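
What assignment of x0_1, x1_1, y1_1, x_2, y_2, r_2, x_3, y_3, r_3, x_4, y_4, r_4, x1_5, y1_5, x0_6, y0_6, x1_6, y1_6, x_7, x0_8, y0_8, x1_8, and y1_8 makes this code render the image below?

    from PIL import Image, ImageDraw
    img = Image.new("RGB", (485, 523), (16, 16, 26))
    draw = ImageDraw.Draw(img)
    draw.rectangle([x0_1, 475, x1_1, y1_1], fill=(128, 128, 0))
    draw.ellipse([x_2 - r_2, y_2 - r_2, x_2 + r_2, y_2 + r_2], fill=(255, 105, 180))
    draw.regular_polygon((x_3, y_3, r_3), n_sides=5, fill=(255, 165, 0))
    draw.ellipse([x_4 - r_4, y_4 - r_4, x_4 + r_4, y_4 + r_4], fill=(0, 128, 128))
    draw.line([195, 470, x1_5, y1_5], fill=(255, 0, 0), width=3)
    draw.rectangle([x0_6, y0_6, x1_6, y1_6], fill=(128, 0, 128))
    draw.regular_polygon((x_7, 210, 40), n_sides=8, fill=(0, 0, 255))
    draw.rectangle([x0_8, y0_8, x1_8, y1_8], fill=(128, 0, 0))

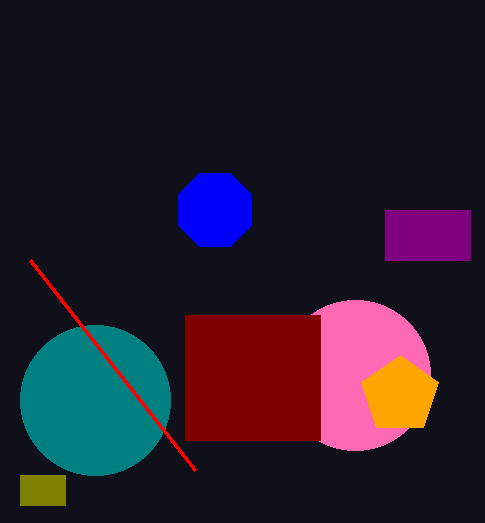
x0_1 = 20
x1_1 = 65
y1_1 = 505
x_2 = 355
y_2 = 375
r_2 = 75
x_3 = 400
y_3 = 395
r_3 = 40
x_4 = 95
y_4 = 400
r_4 = 75
x1_5 = 30
y1_5 = 260
x0_6 = 385
y0_6 = 210
x1_6 = 470
y1_6 = 260
x_7 = 215
x0_8 = 185
y0_8 = 315
x1_8 = 320
y1_8 = 440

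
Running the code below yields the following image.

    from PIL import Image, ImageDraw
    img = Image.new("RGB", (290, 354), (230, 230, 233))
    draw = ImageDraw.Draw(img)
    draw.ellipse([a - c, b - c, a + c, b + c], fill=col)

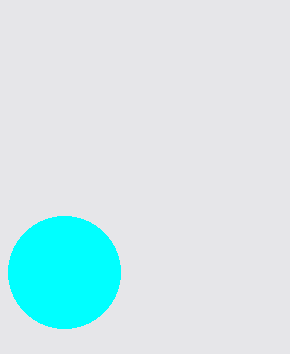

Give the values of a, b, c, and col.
a = 64
b = 272
c = 56
col = 'cyan'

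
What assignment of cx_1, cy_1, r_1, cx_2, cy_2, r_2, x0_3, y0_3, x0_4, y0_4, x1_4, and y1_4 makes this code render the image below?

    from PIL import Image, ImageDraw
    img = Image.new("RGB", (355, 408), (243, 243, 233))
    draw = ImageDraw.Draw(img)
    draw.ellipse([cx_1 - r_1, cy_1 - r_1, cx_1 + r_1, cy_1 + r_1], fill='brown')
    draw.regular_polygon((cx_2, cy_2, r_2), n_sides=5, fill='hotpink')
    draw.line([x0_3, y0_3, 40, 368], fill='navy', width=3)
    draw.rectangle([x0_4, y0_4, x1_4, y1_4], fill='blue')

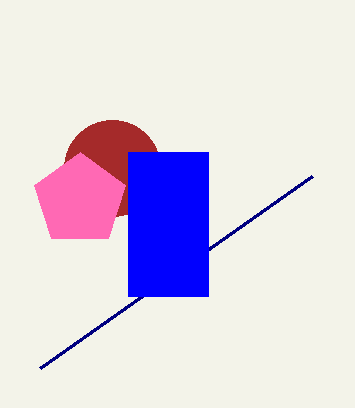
cx_1 = 112, cy_1 = 168, r_1 = 48, cx_2 = 80, cy_2 = 200, r_2 = 48, x0_3 = 312, y0_3 = 176, x0_4 = 128, y0_4 = 152, x1_4 = 208, y1_4 = 296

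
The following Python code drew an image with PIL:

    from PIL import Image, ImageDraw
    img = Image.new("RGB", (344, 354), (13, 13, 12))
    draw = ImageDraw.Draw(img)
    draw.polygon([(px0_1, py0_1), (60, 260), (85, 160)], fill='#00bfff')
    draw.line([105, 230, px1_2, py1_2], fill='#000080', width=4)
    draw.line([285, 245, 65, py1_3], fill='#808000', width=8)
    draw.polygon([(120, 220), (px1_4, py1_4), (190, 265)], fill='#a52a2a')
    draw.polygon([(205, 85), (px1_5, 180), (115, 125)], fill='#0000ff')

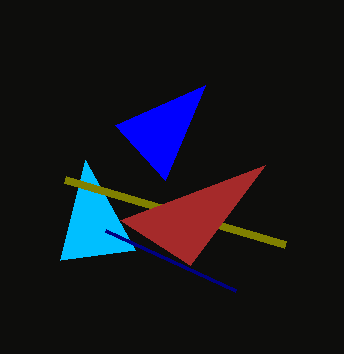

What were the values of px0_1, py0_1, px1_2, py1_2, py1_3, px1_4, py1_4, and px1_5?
px0_1 = 135
py0_1 = 250
px1_2 = 235
py1_2 = 290
py1_3 = 180
px1_4 = 265
py1_4 = 165
px1_5 = 165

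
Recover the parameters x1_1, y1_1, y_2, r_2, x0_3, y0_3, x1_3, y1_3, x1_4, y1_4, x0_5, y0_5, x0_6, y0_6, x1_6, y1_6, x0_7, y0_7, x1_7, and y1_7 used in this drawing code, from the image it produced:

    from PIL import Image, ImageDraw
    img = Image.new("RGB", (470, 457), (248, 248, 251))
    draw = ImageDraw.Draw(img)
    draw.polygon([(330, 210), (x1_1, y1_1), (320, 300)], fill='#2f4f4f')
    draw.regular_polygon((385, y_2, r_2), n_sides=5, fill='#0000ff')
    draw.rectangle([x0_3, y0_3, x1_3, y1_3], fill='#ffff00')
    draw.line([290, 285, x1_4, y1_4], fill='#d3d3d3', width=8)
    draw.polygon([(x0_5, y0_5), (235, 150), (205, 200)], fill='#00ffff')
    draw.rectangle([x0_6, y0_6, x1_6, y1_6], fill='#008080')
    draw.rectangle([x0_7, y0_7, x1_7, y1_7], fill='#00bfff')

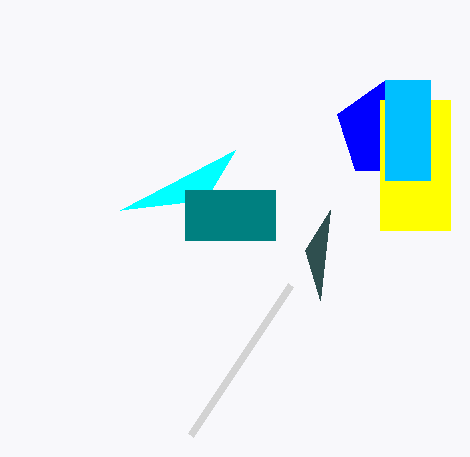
x1_1 = 305
y1_1 = 250
y_2 = 130
r_2 = 50
x0_3 = 380
y0_3 = 100
x1_3 = 450
y1_3 = 230
x1_4 = 190
y1_4 = 435
x0_5 = 120
y0_5 = 210
x0_6 = 185
y0_6 = 190
x1_6 = 275
y1_6 = 240
x0_7 = 385
y0_7 = 80
x1_7 = 430
y1_7 = 180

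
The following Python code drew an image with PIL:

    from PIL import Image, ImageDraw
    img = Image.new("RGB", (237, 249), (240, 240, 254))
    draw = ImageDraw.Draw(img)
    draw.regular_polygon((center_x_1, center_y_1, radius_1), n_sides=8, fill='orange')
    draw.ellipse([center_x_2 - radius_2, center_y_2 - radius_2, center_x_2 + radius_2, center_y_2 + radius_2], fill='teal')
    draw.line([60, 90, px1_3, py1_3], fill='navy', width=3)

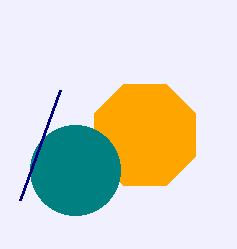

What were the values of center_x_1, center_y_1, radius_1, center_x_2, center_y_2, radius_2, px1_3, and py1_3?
center_x_1 = 145
center_y_1 = 135
radius_1 = 55
center_x_2 = 75
center_y_2 = 170
radius_2 = 45
px1_3 = 20
py1_3 = 200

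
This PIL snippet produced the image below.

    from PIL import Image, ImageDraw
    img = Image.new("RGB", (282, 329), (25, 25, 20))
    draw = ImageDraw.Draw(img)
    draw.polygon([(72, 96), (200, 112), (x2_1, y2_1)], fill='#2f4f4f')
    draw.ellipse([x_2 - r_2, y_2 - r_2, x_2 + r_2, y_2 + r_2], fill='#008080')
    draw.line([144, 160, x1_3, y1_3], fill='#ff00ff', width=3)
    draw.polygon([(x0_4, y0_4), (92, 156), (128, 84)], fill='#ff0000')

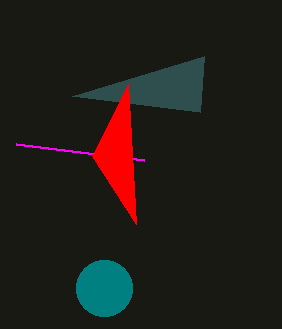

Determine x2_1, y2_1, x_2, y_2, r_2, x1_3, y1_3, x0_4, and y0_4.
x2_1 = 204; y2_1 = 56; x_2 = 104; y_2 = 288; r_2 = 28; x1_3 = 16; y1_3 = 144; x0_4 = 136; y0_4 = 224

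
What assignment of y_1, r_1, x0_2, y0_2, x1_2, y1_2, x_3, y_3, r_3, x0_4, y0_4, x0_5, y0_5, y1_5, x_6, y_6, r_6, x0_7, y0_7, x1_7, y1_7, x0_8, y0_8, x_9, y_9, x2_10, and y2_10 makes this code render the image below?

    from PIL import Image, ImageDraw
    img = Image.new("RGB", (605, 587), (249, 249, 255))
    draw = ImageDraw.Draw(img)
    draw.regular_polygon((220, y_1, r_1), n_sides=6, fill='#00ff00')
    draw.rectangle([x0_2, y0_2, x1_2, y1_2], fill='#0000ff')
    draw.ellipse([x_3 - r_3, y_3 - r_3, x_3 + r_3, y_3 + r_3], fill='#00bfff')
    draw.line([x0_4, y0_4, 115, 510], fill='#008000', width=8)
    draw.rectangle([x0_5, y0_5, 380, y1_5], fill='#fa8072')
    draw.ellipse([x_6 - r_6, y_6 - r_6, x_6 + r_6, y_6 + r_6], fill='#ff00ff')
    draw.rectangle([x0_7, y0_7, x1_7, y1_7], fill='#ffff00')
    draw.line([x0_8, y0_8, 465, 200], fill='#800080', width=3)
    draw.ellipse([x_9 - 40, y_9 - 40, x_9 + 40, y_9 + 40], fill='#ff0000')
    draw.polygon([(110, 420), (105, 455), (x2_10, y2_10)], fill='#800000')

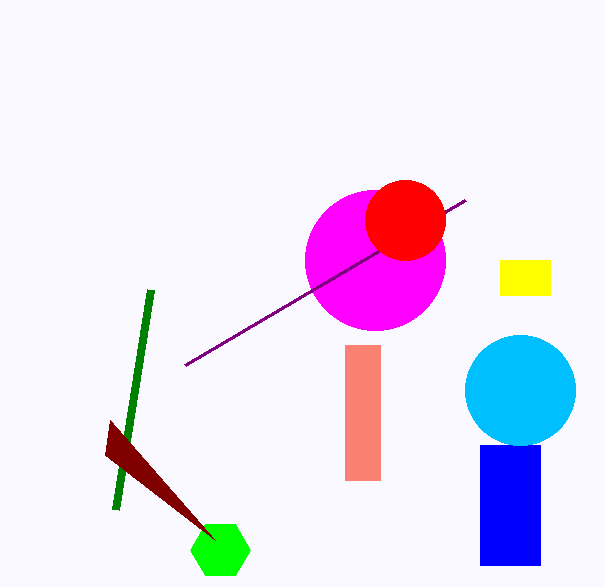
y_1 = 550, r_1 = 30, x0_2 = 480, y0_2 = 445, x1_2 = 540, y1_2 = 565, x_3 = 520, y_3 = 390, r_3 = 55, x0_4 = 150, y0_4 = 290, x0_5 = 345, y0_5 = 345, y1_5 = 480, x_6 = 375, y_6 = 260, r_6 = 70, x0_7 = 500, y0_7 = 260, x1_7 = 550, y1_7 = 295, x0_8 = 185, y0_8 = 365, x_9 = 405, y_9 = 220, x2_10 = 215, y2_10 = 540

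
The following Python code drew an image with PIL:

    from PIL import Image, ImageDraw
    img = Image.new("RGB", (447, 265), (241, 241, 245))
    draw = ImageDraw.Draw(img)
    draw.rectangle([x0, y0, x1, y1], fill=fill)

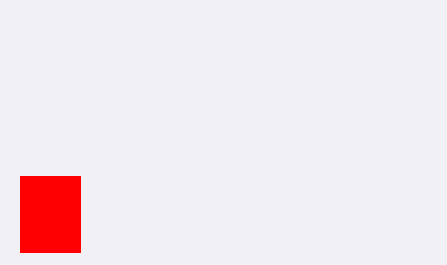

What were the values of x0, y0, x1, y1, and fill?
x0 = 20; y0 = 176; x1 = 80; y1 = 252; fill = 'red'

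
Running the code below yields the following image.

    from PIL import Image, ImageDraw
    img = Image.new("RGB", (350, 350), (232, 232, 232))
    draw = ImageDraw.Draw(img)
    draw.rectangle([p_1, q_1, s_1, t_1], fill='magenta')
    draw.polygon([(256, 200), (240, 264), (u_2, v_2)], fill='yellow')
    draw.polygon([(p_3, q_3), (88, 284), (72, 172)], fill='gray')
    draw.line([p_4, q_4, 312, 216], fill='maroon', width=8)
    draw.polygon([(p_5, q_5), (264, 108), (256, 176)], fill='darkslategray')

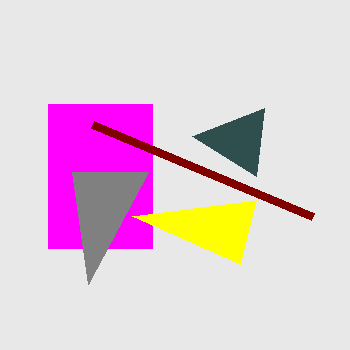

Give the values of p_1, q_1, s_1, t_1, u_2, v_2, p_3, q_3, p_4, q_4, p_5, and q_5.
p_1 = 48, q_1 = 104, s_1 = 152, t_1 = 248, u_2 = 132, v_2 = 216, p_3 = 148, q_3 = 172, p_4 = 92, q_4 = 124, p_5 = 192, q_5 = 136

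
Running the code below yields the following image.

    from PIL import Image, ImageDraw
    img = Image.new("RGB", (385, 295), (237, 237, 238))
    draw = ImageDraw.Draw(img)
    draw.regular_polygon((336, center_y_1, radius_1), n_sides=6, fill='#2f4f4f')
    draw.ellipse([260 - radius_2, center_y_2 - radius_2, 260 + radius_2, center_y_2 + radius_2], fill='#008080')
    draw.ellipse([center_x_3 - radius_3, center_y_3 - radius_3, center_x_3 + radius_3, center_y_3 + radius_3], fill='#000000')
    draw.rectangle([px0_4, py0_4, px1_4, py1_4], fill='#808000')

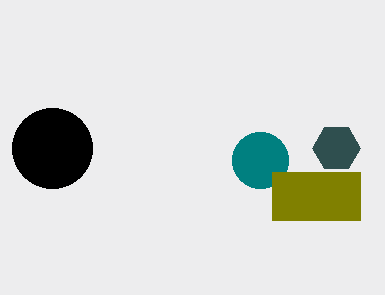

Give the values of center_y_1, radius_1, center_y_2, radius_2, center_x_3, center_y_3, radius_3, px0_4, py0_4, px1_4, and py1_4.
center_y_1 = 148, radius_1 = 24, center_y_2 = 160, radius_2 = 28, center_x_3 = 52, center_y_3 = 148, radius_3 = 40, px0_4 = 272, py0_4 = 172, px1_4 = 360, py1_4 = 220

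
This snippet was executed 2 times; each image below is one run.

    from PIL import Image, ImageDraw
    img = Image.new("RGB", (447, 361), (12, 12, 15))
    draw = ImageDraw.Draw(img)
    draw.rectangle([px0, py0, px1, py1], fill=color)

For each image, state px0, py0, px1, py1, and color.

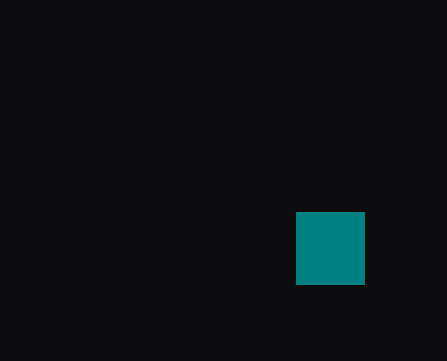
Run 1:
px0 = 296; py0 = 212; px1 = 364; py1 = 284; color = 'teal'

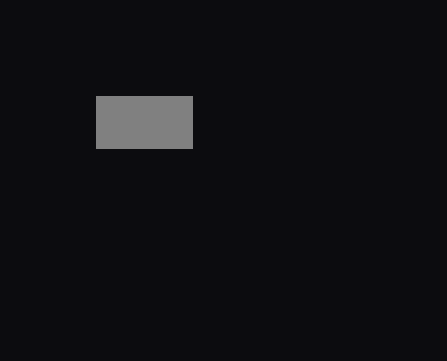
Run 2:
px0 = 96, py0 = 96, px1 = 192, py1 = 148, color = 'gray'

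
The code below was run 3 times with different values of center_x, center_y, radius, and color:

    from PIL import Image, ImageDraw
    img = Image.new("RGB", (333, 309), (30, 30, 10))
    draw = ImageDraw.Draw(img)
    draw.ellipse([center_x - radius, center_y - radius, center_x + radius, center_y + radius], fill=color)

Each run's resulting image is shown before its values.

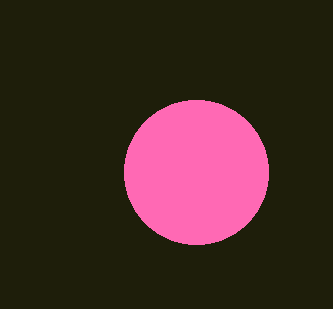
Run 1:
center_x = 196
center_y = 172
radius = 72
color = 'hotpink'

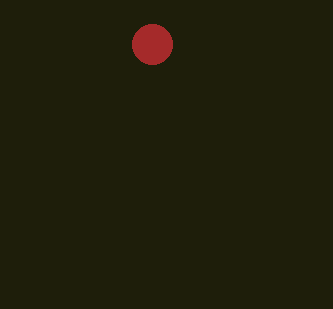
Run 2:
center_x = 152
center_y = 44
radius = 20
color = 'brown'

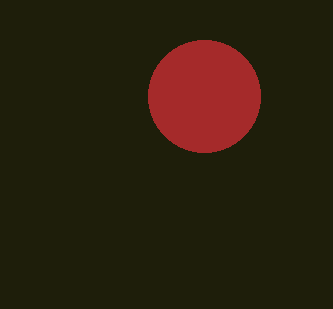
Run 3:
center_x = 204, center_y = 96, radius = 56, color = 'brown'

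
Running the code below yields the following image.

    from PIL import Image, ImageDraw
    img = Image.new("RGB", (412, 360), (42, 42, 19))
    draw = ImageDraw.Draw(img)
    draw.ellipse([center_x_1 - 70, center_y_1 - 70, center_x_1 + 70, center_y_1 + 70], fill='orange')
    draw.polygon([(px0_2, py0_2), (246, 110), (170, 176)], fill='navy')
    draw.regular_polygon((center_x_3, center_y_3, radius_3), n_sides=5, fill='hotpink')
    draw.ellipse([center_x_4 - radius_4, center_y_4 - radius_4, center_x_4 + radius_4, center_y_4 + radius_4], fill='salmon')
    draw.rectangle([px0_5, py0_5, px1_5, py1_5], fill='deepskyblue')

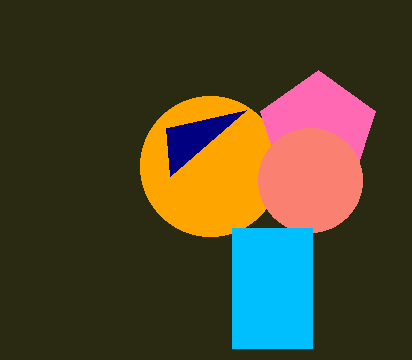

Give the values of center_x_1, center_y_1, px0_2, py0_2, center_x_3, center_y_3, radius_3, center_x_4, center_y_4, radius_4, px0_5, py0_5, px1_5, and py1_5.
center_x_1 = 210
center_y_1 = 166
px0_2 = 166
py0_2 = 128
center_x_3 = 318
center_y_3 = 130
radius_3 = 60
center_x_4 = 310
center_y_4 = 180
radius_4 = 52
px0_5 = 232
py0_5 = 228
px1_5 = 312
py1_5 = 348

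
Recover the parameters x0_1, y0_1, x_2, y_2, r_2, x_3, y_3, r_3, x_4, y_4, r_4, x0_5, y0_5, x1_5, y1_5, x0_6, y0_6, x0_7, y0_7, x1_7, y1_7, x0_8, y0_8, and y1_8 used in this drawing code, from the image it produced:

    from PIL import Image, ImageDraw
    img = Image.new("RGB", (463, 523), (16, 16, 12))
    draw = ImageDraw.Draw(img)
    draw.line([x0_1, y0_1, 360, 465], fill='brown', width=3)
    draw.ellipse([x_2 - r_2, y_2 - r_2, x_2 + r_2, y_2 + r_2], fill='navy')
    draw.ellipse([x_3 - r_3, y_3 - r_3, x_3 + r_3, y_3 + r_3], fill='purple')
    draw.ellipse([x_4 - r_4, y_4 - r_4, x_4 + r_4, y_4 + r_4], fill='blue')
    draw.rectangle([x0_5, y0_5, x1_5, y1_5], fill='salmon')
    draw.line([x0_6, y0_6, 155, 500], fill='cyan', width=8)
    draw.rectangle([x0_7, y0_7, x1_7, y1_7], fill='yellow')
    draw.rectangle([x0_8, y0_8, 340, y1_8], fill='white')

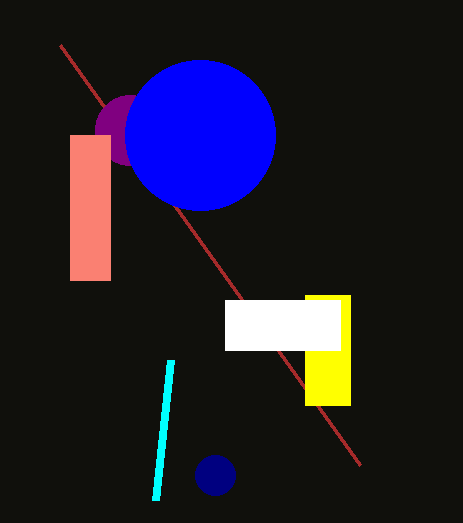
x0_1 = 60
y0_1 = 45
x_2 = 215
y_2 = 475
r_2 = 20
x_3 = 130
y_3 = 130
r_3 = 35
x_4 = 200
y_4 = 135
r_4 = 75
x0_5 = 70
y0_5 = 135
x1_5 = 110
y1_5 = 280
x0_6 = 170
y0_6 = 360
x0_7 = 305
y0_7 = 295
x1_7 = 350
y1_7 = 405
x0_8 = 225
y0_8 = 300
y1_8 = 350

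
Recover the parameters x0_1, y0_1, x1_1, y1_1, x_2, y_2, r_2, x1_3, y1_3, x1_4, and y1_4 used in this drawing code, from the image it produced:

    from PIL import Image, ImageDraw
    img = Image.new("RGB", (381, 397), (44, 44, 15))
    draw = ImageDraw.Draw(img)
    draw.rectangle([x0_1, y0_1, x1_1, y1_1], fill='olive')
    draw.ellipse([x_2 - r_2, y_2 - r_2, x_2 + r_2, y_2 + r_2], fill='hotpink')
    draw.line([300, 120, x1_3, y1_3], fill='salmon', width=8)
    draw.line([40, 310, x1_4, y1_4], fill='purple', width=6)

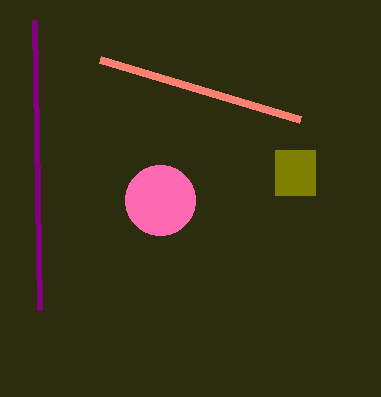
x0_1 = 275, y0_1 = 150, x1_1 = 315, y1_1 = 195, x_2 = 160, y_2 = 200, r_2 = 35, x1_3 = 100, y1_3 = 60, x1_4 = 35, y1_4 = 20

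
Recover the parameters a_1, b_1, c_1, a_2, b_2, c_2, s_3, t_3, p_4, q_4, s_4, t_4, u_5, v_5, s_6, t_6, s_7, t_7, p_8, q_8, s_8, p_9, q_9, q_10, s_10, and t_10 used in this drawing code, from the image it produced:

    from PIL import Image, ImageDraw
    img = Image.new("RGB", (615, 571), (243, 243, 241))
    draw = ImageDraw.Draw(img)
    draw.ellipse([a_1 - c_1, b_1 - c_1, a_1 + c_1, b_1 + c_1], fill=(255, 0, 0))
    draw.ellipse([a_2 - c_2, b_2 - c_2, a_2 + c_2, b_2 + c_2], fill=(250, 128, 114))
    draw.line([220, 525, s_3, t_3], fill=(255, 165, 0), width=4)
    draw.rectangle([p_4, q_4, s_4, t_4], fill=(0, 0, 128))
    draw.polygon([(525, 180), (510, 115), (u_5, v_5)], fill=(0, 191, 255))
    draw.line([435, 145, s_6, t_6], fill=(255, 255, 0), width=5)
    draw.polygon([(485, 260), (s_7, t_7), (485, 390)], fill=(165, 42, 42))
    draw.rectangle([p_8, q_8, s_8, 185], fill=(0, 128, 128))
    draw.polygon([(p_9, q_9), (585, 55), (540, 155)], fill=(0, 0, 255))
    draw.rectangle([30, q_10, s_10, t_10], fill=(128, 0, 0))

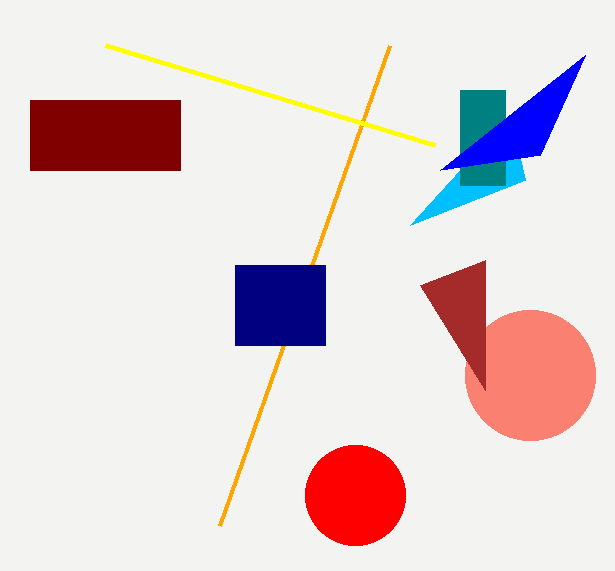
a_1 = 355; b_1 = 495; c_1 = 50; a_2 = 530; b_2 = 375; c_2 = 65; s_3 = 390; t_3 = 45; p_4 = 235; q_4 = 265; s_4 = 325; t_4 = 345; u_5 = 410; v_5 = 225; s_6 = 105; t_6 = 45; s_7 = 420; t_7 = 285; p_8 = 460; q_8 = 90; s_8 = 505; p_9 = 440; q_9 = 170; q_10 = 100; s_10 = 180; t_10 = 170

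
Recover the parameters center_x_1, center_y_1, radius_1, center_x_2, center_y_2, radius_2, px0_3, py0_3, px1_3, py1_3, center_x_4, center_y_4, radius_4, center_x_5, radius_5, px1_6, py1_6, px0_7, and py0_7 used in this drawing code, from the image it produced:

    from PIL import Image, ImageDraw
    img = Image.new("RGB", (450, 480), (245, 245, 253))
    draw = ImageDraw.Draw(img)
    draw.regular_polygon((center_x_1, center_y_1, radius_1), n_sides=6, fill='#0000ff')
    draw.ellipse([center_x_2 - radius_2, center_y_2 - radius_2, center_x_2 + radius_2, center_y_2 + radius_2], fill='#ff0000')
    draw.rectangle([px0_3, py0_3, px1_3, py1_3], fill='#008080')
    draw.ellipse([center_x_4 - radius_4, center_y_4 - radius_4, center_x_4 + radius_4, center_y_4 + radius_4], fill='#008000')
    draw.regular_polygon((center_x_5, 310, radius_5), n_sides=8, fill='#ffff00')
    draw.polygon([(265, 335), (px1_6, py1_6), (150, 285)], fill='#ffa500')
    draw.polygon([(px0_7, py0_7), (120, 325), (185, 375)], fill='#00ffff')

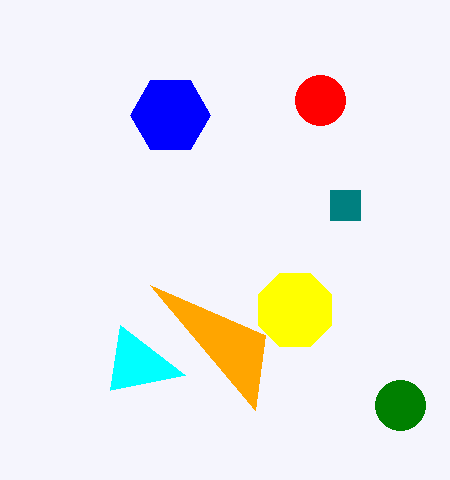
center_x_1 = 170; center_y_1 = 115; radius_1 = 40; center_x_2 = 320; center_y_2 = 100; radius_2 = 25; px0_3 = 330; py0_3 = 190; px1_3 = 360; py1_3 = 220; center_x_4 = 400; center_y_4 = 405; radius_4 = 25; center_x_5 = 295; radius_5 = 40; px1_6 = 255; py1_6 = 410; px0_7 = 110; py0_7 = 390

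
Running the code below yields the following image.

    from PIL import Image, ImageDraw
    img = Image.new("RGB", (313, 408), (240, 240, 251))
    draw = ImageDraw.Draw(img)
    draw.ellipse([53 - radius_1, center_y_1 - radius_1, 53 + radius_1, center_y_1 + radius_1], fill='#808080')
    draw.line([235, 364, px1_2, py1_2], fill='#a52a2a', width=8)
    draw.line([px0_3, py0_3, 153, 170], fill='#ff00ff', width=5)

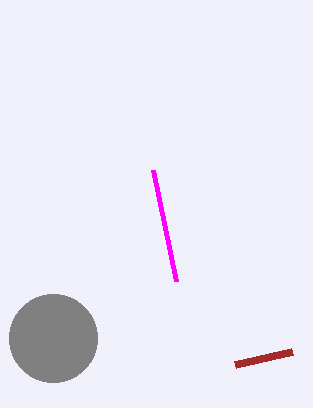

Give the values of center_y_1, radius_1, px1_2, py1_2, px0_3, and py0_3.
center_y_1 = 338; radius_1 = 44; px1_2 = 292; py1_2 = 351; px0_3 = 176; py0_3 = 281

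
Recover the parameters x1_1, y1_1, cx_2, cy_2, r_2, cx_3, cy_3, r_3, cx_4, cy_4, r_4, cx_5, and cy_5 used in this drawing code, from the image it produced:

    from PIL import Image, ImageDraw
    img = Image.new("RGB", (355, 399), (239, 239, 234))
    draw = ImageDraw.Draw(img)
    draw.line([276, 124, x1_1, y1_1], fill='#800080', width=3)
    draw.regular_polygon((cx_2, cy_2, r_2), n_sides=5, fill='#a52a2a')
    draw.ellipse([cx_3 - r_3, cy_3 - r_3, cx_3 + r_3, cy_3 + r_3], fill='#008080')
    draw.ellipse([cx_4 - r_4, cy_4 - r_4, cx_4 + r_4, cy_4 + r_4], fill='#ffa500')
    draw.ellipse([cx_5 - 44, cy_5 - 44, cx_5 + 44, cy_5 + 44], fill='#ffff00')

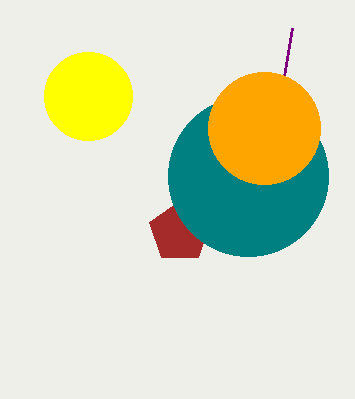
x1_1 = 292, y1_1 = 28, cx_2 = 180, cy_2 = 232, r_2 = 32, cx_3 = 248, cy_3 = 176, r_3 = 80, cx_4 = 264, cy_4 = 128, r_4 = 56, cx_5 = 88, cy_5 = 96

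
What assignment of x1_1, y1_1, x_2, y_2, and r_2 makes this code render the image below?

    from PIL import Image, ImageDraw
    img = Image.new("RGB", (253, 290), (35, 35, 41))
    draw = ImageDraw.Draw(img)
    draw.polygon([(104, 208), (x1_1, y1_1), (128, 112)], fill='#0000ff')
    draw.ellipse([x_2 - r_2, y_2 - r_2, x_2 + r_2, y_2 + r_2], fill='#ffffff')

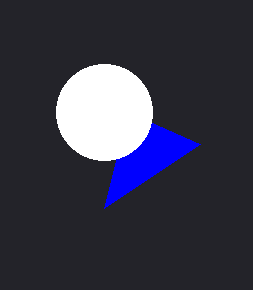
x1_1 = 200; y1_1 = 144; x_2 = 104; y_2 = 112; r_2 = 48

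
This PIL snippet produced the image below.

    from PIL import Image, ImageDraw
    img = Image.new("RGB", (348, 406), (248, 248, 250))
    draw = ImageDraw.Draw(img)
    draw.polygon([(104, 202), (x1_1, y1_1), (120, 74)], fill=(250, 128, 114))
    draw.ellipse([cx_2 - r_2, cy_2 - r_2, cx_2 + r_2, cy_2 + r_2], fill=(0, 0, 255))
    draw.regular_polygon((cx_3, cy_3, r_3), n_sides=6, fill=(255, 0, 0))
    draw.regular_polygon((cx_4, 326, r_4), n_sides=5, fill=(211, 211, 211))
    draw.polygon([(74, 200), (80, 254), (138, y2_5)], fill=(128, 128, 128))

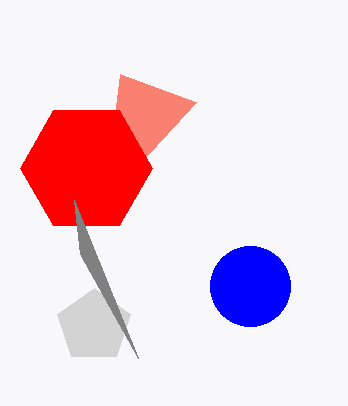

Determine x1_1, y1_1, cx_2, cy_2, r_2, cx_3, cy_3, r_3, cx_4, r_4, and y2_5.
x1_1 = 196; y1_1 = 102; cx_2 = 250; cy_2 = 286; r_2 = 40; cx_3 = 86; cy_3 = 168; r_3 = 66; cx_4 = 94; r_4 = 38; y2_5 = 358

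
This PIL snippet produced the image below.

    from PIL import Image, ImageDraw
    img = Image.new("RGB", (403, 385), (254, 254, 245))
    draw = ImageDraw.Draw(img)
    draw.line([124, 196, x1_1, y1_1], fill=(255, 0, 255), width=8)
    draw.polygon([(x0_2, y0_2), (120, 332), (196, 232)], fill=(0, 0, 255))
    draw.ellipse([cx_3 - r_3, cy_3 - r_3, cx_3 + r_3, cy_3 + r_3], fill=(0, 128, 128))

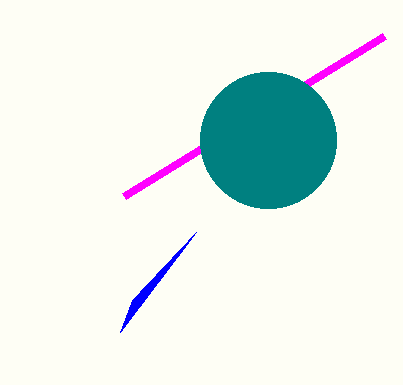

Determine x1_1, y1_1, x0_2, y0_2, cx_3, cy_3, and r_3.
x1_1 = 384
y1_1 = 36
x0_2 = 132
y0_2 = 300
cx_3 = 268
cy_3 = 140
r_3 = 68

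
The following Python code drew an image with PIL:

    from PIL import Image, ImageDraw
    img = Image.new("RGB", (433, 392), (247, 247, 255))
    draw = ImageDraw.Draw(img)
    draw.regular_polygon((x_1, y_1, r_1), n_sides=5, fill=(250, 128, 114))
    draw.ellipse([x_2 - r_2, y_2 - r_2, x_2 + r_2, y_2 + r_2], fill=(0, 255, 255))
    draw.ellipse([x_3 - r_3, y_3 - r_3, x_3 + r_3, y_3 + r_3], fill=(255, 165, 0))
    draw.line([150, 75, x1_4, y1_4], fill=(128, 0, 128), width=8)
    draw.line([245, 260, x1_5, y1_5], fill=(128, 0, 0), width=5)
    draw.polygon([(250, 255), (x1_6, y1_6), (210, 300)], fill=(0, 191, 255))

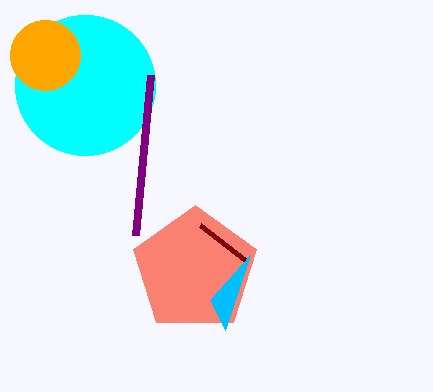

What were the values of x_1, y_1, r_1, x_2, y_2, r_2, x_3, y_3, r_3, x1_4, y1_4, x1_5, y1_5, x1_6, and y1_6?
x_1 = 195, y_1 = 270, r_1 = 65, x_2 = 85, y_2 = 85, r_2 = 70, x_3 = 45, y_3 = 55, r_3 = 35, x1_4 = 135, y1_4 = 235, x1_5 = 200, y1_5 = 225, x1_6 = 225, y1_6 = 330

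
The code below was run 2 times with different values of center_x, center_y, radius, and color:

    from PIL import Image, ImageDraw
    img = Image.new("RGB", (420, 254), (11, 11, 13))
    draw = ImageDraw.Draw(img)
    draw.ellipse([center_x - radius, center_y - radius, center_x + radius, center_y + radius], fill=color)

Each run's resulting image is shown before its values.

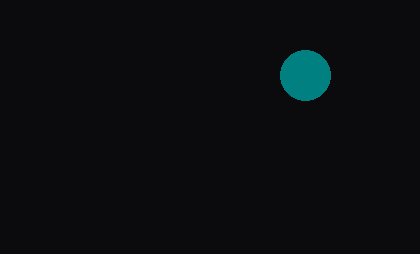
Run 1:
center_x = 305; center_y = 75; radius = 25; color = 'teal'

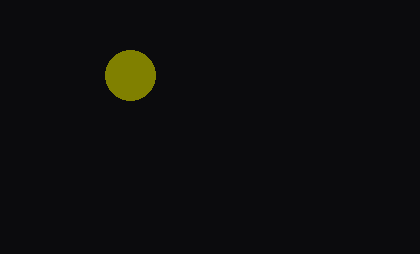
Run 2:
center_x = 130
center_y = 75
radius = 25
color = 'olive'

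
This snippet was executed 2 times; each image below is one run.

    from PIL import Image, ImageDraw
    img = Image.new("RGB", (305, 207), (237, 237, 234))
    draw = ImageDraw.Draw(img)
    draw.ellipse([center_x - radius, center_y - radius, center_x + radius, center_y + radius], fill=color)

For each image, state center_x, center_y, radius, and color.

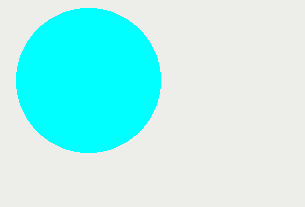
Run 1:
center_x = 88; center_y = 80; radius = 72; color = 'cyan'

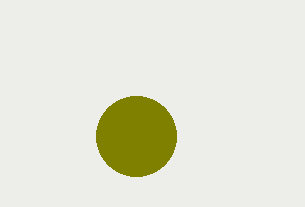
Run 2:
center_x = 136, center_y = 136, radius = 40, color = 'olive'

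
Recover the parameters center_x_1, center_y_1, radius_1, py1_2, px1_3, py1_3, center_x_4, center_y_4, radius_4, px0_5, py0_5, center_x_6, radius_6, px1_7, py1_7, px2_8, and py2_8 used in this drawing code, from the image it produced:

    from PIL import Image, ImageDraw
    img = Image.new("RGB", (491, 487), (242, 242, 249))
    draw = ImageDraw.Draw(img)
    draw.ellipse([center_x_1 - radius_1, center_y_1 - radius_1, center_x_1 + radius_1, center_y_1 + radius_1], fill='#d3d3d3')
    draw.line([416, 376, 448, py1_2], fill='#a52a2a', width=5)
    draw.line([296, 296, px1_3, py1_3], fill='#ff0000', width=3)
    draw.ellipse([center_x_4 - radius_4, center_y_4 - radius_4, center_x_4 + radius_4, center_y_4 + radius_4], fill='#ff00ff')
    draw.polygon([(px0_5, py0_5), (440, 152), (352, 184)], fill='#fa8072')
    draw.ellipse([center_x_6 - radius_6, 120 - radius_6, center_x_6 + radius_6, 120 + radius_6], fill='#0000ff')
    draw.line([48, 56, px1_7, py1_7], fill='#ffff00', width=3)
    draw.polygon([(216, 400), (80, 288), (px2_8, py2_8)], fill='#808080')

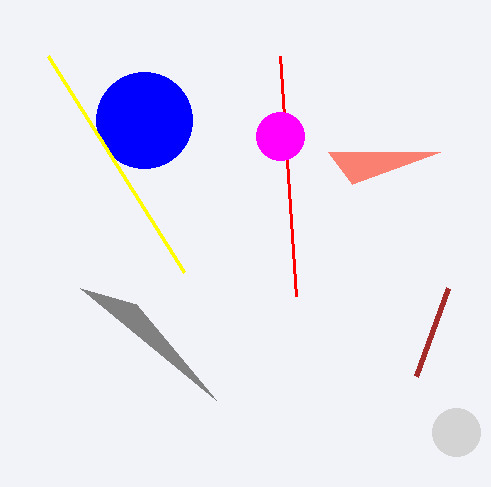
center_x_1 = 456; center_y_1 = 432; radius_1 = 24; py1_2 = 288; px1_3 = 280; py1_3 = 56; center_x_4 = 280; center_y_4 = 136; radius_4 = 24; px0_5 = 328; py0_5 = 152; center_x_6 = 144; radius_6 = 48; px1_7 = 184; py1_7 = 272; px2_8 = 136; py2_8 = 304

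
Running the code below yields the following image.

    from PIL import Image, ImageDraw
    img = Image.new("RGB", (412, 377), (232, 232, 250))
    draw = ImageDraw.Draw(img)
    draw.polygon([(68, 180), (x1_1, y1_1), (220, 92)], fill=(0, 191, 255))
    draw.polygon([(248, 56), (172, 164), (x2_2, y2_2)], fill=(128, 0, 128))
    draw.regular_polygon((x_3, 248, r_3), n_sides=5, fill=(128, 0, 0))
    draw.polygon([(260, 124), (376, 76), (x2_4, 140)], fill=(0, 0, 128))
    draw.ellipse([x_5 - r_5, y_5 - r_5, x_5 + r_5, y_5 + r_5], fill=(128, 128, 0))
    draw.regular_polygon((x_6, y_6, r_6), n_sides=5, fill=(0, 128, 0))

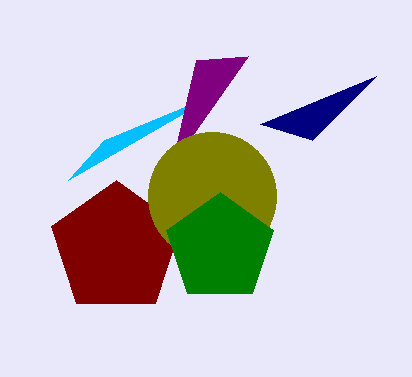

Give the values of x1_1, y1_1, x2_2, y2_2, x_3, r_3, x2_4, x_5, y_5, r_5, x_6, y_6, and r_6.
x1_1 = 104, y1_1 = 140, x2_2 = 196, y2_2 = 60, x_3 = 116, r_3 = 68, x2_4 = 312, x_5 = 212, y_5 = 196, r_5 = 64, x_6 = 220, y_6 = 248, r_6 = 56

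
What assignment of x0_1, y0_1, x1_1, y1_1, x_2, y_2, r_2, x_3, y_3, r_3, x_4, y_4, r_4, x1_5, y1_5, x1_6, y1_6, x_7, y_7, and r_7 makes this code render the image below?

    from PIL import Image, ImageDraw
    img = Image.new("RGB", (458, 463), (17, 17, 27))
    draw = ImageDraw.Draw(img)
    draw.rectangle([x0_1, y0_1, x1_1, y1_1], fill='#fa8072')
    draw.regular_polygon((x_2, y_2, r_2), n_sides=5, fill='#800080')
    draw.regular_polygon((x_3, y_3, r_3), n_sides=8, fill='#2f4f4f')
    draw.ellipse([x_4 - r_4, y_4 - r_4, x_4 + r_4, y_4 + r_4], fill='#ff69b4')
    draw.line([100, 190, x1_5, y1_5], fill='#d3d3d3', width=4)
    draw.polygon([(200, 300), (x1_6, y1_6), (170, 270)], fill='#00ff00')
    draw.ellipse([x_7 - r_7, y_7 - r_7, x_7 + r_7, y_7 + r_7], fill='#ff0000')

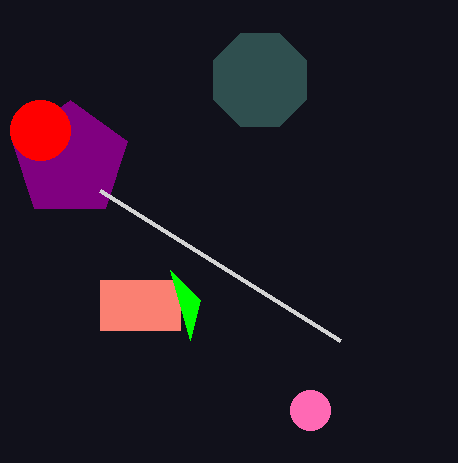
x0_1 = 100
y0_1 = 280
x1_1 = 180
y1_1 = 330
x_2 = 70
y_2 = 160
r_2 = 60
x_3 = 260
y_3 = 80
r_3 = 50
x_4 = 310
y_4 = 410
r_4 = 20
x1_5 = 340
y1_5 = 340
x1_6 = 190
y1_6 = 340
x_7 = 40
y_7 = 130
r_7 = 30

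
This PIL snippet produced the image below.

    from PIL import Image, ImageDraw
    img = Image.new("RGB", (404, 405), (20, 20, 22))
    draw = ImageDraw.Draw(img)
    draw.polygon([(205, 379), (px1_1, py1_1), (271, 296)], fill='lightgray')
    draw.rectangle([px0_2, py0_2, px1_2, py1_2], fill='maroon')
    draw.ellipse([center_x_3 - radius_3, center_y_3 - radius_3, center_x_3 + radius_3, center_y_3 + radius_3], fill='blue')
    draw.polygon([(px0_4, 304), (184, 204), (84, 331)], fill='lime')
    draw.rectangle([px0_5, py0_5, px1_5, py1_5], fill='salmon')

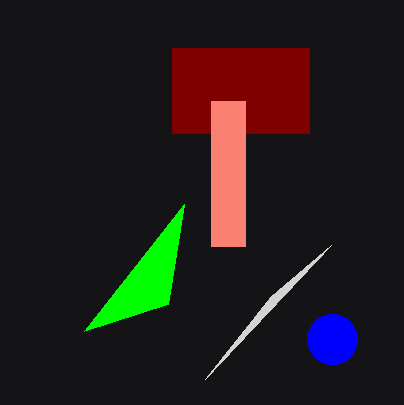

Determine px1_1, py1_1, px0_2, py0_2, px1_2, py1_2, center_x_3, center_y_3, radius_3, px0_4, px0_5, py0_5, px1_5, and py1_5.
px1_1 = 331
py1_1 = 245
px0_2 = 172
py0_2 = 48
px1_2 = 309
py1_2 = 133
center_x_3 = 332
center_y_3 = 339
radius_3 = 25
px0_4 = 168
px0_5 = 211
py0_5 = 101
px1_5 = 245
py1_5 = 246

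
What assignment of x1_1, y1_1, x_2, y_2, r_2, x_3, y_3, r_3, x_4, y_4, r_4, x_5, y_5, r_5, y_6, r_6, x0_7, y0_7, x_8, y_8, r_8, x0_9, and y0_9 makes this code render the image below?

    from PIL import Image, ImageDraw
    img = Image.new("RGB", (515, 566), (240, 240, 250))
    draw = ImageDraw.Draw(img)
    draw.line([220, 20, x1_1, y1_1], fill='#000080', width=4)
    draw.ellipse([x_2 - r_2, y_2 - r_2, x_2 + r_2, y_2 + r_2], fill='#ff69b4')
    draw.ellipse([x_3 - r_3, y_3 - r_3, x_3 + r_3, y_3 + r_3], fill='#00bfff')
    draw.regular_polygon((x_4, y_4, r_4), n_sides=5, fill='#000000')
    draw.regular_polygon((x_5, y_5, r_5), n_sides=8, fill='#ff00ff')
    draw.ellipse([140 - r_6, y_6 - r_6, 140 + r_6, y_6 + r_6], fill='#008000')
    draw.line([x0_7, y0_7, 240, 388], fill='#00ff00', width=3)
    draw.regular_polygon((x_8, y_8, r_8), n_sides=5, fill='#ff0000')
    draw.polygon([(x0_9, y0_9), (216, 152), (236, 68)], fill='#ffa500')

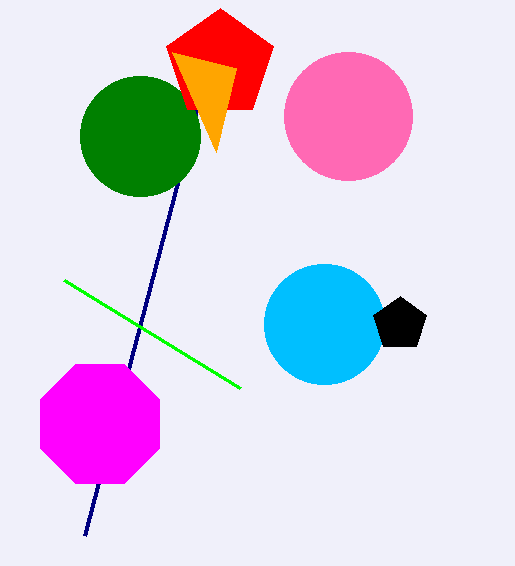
x1_1 = 84, y1_1 = 536, x_2 = 348, y_2 = 116, r_2 = 64, x_3 = 324, y_3 = 324, r_3 = 60, x_4 = 400, y_4 = 324, r_4 = 28, x_5 = 100, y_5 = 424, r_5 = 64, y_6 = 136, r_6 = 60, x0_7 = 64, y0_7 = 280, x_8 = 220, y_8 = 64, r_8 = 56, x0_9 = 172, y0_9 = 52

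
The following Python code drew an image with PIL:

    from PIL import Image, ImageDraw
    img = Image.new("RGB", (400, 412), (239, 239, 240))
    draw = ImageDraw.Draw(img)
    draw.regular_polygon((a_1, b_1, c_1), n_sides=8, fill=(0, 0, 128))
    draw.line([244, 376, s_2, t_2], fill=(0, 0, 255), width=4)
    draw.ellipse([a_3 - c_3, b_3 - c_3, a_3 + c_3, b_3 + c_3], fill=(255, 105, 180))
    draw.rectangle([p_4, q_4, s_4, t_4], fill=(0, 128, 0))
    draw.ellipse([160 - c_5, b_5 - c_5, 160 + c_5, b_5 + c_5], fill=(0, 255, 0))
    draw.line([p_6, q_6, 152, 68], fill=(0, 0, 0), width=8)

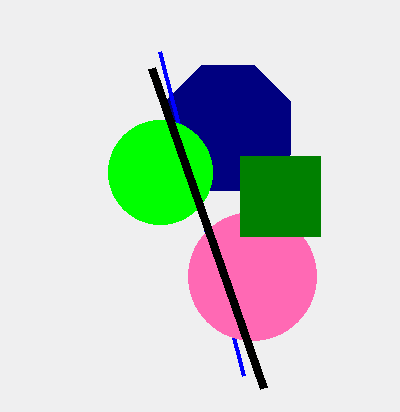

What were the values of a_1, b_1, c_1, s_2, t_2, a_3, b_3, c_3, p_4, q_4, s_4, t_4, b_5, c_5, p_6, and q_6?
a_1 = 228
b_1 = 128
c_1 = 68
s_2 = 160
t_2 = 52
a_3 = 252
b_3 = 276
c_3 = 64
p_4 = 240
q_4 = 156
s_4 = 320
t_4 = 236
b_5 = 172
c_5 = 52
p_6 = 264
q_6 = 388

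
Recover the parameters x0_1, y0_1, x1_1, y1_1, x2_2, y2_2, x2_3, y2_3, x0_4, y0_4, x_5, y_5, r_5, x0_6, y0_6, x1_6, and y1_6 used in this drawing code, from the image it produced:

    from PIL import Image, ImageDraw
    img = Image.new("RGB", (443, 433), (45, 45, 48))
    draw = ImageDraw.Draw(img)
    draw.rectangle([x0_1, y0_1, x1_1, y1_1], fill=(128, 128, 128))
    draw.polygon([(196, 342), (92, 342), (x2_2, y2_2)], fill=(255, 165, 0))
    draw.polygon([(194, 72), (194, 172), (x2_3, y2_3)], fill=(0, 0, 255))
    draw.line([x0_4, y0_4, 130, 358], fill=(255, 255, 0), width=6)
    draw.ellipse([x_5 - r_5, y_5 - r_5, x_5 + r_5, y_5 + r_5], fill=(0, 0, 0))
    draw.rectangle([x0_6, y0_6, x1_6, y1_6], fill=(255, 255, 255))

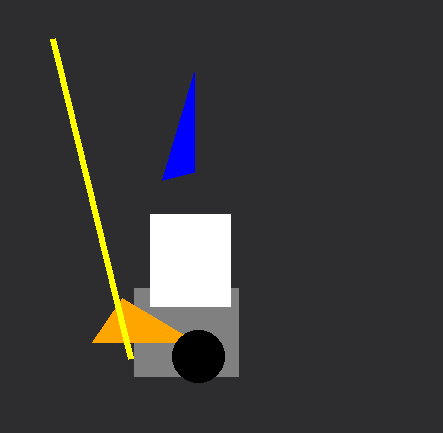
x0_1 = 134, y0_1 = 288, x1_1 = 238, y1_1 = 376, x2_2 = 122, y2_2 = 298, x2_3 = 162, y2_3 = 180, x0_4 = 52, y0_4 = 38, x_5 = 198, y_5 = 356, r_5 = 26, x0_6 = 150, y0_6 = 214, x1_6 = 230, y1_6 = 306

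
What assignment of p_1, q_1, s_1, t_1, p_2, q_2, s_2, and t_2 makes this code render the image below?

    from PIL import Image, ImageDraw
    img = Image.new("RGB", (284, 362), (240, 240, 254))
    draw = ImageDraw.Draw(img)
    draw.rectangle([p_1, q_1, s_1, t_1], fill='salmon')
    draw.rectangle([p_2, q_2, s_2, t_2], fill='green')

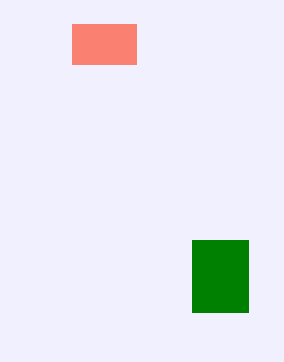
p_1 = 72; q_1 = 24; s_1 = 136; t_1 = 64; p_2 = 192; q_2 = 240; s_2 = 248; t_2 = 312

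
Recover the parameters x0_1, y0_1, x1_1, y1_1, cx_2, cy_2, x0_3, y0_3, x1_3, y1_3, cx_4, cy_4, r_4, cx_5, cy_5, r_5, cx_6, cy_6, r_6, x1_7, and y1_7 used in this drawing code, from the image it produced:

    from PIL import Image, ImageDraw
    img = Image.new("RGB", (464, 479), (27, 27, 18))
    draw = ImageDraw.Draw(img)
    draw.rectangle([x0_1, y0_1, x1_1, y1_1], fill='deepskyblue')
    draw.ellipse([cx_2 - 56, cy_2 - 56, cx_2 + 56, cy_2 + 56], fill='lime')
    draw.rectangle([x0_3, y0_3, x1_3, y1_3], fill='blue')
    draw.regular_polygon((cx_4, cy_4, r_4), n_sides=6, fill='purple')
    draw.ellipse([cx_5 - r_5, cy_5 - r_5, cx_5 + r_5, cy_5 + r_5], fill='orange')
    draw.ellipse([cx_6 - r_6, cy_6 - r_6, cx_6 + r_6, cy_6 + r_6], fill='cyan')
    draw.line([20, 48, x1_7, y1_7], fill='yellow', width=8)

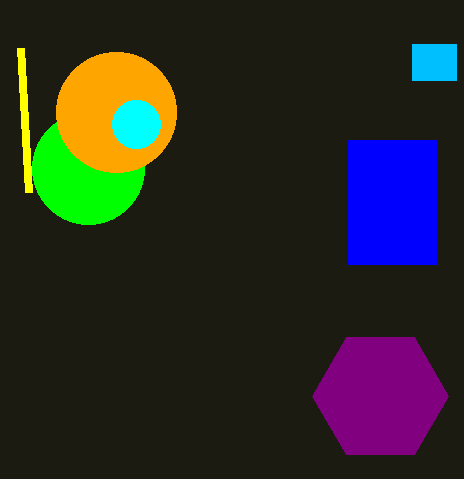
x0_1 = 412; y0_1 = 44; x1_1 = 456; y1_1 = 80; cx_2 = 88; cy_2 = 168; x0_3 = 348; y0_3 = 140; x1_3 = 436; y1_3 = 264; cx_4 = 380; cy_4 = 396; r_4 = 68; cx_5 = 116; cy_5 = 112; r_5 = 60; cx_6 = 136; cy_6 = 124; r_6 = 24; x1_7 = 28; y1_7 = 192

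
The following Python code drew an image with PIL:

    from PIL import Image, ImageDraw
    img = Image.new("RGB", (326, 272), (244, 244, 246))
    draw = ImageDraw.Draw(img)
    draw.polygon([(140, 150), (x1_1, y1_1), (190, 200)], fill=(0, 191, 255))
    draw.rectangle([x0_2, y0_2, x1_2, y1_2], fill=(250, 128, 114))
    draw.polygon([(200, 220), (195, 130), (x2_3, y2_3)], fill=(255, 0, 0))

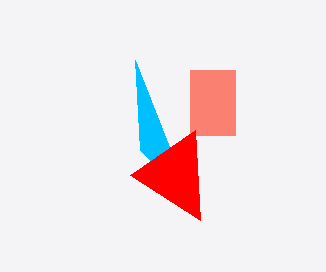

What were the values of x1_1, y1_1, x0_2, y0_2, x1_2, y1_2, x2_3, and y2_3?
x1_1 = 135
y1_1 = 60
x0_2 = 190
y0_2 = 70
x1_2 = 235
y1_2 = 135
x2_3 = 130
y2_3 = 175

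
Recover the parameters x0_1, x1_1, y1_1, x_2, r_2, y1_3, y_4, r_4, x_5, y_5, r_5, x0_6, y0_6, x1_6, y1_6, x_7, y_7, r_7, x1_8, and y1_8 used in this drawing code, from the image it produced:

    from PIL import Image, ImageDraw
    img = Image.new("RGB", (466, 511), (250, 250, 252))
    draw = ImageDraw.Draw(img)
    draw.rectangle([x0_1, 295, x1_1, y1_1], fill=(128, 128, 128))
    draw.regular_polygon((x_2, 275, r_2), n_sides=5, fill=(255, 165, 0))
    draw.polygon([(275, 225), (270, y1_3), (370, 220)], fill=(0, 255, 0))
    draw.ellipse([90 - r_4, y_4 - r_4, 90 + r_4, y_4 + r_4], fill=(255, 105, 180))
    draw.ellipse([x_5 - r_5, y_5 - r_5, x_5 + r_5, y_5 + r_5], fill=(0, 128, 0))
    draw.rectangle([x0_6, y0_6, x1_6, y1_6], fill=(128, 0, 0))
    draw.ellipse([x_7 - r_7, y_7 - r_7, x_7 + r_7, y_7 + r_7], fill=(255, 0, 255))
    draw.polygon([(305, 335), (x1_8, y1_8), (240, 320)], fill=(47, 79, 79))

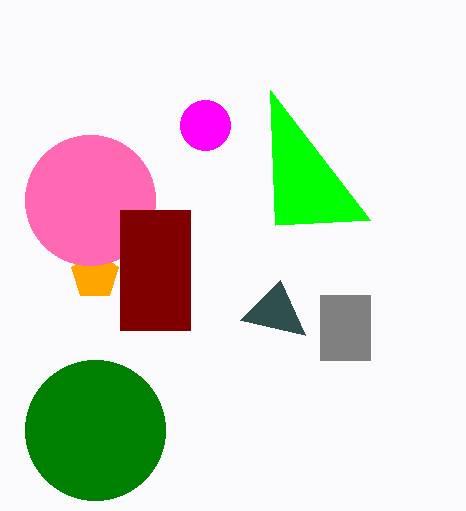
x0_1 = 320
x1_1 = 370
y1_1 = 360
x_2 = 95
r_2 = 25
y1_3 = 90
y_4 = 200
r_4 = 65
x_5 = 95
y_5 = 430
r_5 = 70
x0_6 = 120
y0_6 = 210
x1_6 = 190
y1_6 = 330
x_7 = 205
y_7 = 125
r_7 = 25
x1_8 = 280
y1_8 = 280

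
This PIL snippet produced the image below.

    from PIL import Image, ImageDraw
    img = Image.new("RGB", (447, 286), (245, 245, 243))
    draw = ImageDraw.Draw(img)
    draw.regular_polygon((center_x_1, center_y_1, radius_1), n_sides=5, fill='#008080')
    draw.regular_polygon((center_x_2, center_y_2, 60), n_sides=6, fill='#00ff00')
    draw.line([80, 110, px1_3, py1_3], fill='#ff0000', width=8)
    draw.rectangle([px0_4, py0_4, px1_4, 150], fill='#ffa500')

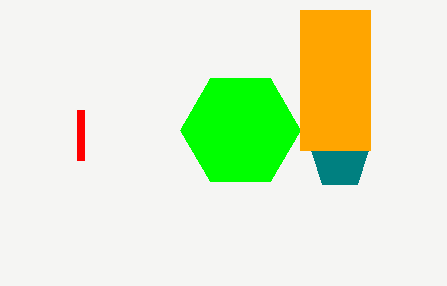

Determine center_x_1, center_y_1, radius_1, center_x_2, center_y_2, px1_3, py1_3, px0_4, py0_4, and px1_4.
center_x_1 = 340; center_y_1 = 160; radius_1 = 30; center_x_2 = 240; center_y_2 = 130; px1_3 = 80; py1_3 = 160; px0_4 = 300; py0_4 = 10; px1_4 = 370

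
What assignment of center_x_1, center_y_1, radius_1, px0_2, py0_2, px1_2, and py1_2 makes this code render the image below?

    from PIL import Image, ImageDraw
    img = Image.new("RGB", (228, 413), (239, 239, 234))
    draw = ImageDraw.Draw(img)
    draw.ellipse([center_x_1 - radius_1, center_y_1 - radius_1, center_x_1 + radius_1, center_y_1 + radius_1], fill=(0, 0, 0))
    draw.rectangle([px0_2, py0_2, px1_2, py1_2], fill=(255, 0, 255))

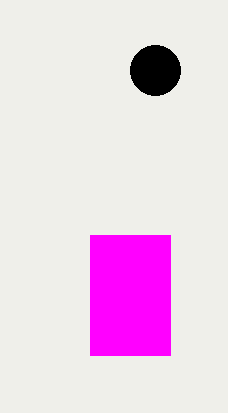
center_x_1 = 155, center_y_1 = 70, radius_1 = 25, px0_2 = 90, py0_2 = 235, px1_2 = 170, py1_2 = 355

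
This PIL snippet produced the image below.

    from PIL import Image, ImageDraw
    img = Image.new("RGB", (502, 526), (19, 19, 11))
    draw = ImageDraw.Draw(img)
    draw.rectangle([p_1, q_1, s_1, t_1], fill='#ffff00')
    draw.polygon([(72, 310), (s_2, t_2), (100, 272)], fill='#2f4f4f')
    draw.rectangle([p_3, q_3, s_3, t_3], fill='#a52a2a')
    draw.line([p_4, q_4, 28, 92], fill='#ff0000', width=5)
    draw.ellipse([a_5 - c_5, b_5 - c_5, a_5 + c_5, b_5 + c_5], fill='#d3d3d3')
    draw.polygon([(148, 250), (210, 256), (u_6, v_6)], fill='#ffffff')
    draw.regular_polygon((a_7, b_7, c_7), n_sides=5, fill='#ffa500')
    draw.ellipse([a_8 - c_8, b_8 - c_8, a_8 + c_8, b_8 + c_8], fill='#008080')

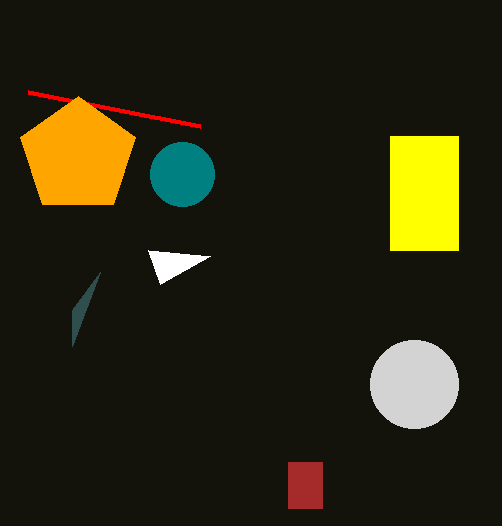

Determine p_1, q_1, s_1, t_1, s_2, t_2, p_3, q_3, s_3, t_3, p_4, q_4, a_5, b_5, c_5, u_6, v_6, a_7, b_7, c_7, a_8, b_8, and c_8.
p_1 = 390, q_1 = 136, s_1 = 458, t_1 = 250, s_2 = 72, t_2 = 346, p_3 = 288, q_3 = 462, s_3 = 322, t_3 = 508, p_4 = 200, q_4 = 126, a_5 = 414, b_5 = 384, c_5 = 44, u_6 = 160, v_6 = 284, a_7 = 78, b_7 = 156, c_7 = 60, a_8 = 182, b_8 = 174, c_8 = 32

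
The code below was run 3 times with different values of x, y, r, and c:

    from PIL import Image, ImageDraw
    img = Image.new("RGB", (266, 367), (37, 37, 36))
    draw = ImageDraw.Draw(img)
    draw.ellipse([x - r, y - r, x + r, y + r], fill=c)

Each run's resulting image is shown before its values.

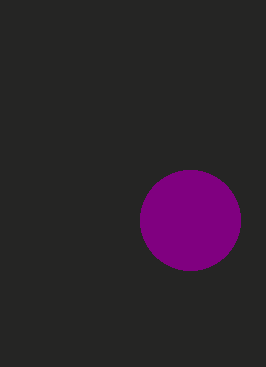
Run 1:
x = 190; y = 220; r = 50; c = 'purple'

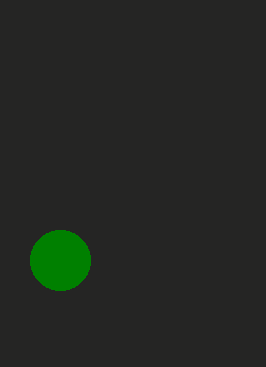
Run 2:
x = 60; y = 260; r = 30; c = 'green'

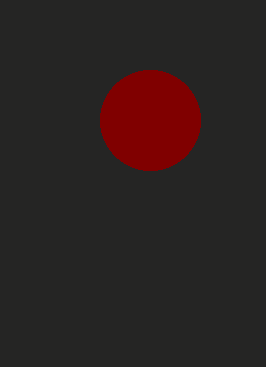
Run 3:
x = 150; y = 120; r = 50; c = 'maroon'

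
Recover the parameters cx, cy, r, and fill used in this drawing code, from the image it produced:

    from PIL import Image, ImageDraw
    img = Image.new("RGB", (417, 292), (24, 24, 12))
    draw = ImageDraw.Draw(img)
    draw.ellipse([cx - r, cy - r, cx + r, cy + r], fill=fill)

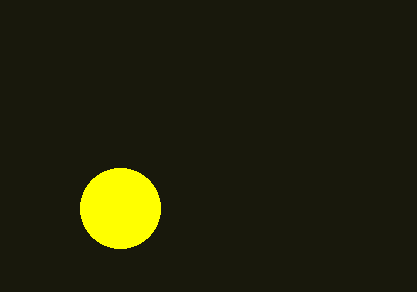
cx = 120
cy = 208
r = 40
fill = 'yellow'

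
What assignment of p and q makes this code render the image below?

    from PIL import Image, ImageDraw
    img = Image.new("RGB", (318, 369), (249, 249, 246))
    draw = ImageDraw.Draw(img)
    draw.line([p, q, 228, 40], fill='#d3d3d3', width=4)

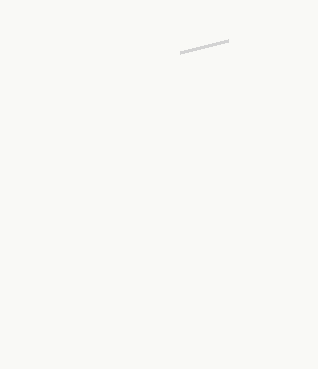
p = 180
q = 52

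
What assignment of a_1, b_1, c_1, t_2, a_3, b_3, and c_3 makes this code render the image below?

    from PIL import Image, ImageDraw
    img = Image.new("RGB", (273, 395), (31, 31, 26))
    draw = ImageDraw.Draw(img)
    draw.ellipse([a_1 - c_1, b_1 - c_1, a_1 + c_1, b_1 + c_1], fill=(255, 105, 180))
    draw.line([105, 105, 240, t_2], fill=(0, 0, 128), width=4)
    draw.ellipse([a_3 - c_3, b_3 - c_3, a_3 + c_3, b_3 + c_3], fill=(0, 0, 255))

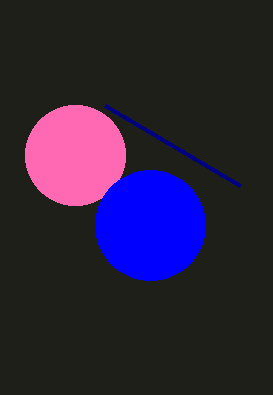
a_1 = 75, b_1 = 155, c_1 = 50, t_2 = 185, a_3 = 150, b_3 = 225, c_3 = 55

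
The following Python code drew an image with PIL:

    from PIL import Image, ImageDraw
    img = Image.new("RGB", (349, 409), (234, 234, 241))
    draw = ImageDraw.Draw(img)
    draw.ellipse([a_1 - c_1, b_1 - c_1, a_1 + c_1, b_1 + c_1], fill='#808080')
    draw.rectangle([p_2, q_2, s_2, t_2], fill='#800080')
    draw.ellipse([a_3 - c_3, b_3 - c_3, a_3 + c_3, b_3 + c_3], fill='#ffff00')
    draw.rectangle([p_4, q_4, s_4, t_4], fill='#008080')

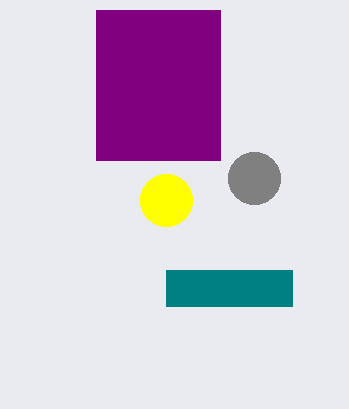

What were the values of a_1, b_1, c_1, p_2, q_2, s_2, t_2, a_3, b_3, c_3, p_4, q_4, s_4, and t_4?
a_1 = 254
b_1 = 178
c_1 = 26
p_2 = 96
q_2 = 10
s_2 = 220
t_2 = 160
a_3 = 166
b_3 = 200
c_3 = 26
p_4 = 166
q_4 = 270
s_4 = 292
t_4 = 306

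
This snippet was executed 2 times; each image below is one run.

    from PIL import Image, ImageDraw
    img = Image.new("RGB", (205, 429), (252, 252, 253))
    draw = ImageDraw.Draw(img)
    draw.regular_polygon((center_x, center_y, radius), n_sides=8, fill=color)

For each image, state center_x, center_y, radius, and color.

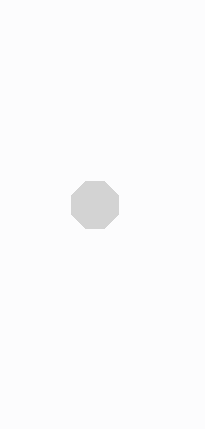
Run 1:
center_x = 95, center_y = 205, radius = 25, color = 'lightgray'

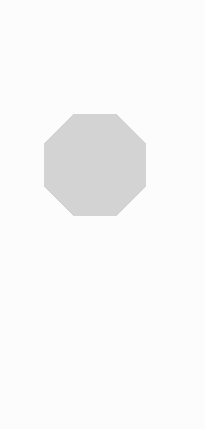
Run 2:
center_x = 95
center_y = 165
radius = 55
color = 'lightgray'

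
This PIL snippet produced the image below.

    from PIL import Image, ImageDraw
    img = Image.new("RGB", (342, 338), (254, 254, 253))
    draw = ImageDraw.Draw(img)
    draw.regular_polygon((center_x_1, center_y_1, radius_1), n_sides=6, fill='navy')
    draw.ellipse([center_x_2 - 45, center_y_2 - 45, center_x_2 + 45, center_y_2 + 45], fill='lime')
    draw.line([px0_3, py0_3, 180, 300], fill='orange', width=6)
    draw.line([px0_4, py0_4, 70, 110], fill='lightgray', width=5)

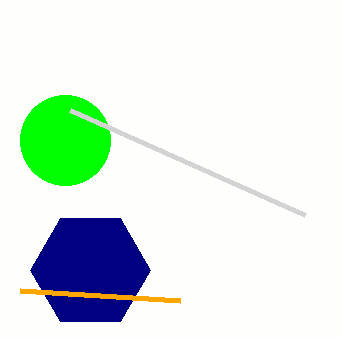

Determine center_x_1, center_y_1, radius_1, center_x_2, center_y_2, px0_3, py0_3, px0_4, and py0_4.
center_x_1 = 90
center_y_1 = 270
radius_1 = 60
center_x_2 = 65
center_y_2 = 140
px0_3 = 20
py0_3 = 290
px0_4 = 305
py0_4 = 215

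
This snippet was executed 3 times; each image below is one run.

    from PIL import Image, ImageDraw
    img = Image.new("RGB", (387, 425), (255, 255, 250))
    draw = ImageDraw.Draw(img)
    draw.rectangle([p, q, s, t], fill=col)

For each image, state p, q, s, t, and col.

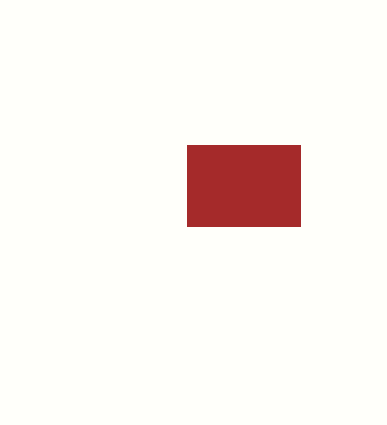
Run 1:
p = 187; q = 145; s = 300; t = 226; col = 'brown'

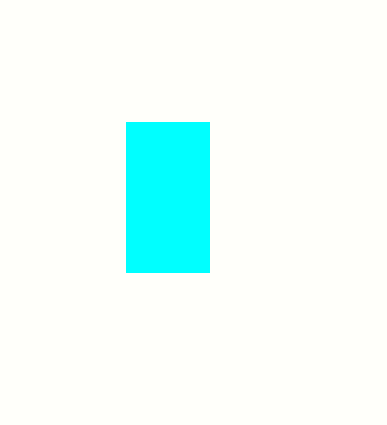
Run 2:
p = 126; q = 122; s = 209; t = 272; col = 'cyan'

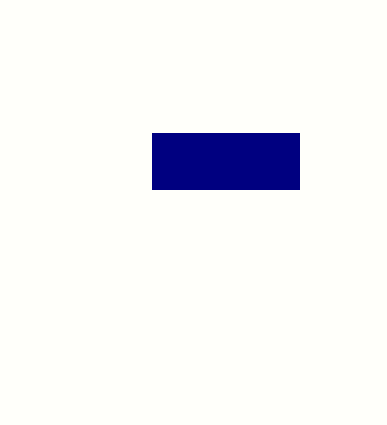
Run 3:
p = 152, q = 133, s = 299, t = 189, col = 'navy'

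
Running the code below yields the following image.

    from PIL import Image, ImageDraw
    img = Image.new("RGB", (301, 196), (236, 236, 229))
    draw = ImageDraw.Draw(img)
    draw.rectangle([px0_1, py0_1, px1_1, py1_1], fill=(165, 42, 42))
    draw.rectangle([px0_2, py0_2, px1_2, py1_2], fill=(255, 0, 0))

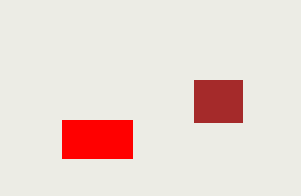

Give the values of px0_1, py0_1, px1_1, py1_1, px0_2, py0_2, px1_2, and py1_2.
px0_1 = 194
py0_1 = 80
px1_1 = 242
py1_1 = 122
px0_2 = 62
py0_2 = 120
px1_2 = 132
py1_2 = 158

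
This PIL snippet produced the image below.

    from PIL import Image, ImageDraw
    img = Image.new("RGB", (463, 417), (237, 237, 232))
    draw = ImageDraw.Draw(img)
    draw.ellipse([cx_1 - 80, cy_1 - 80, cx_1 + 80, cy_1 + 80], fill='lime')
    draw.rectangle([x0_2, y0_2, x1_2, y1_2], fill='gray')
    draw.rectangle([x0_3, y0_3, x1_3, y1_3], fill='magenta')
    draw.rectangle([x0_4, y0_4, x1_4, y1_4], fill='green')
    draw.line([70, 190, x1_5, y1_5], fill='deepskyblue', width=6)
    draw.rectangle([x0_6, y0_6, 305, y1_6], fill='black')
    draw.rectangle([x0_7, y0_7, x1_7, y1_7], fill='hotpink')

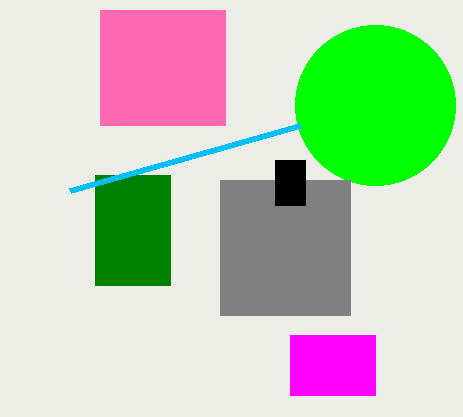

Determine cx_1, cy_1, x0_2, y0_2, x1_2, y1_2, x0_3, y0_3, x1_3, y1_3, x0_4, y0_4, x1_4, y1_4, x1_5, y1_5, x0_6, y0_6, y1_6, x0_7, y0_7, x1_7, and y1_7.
cx_1 = 375; cy_1 = 105; x0_2 = 220; y0_2 = 180; x1_2 = 350; y1_2 = 315; x0_3 = 290; y0_3 = 335; x1_3 = 375; y1_3 = 395; x0_4 = 95; y0_4 = 175; x1_4 = 170; y1_4 = 285; x1_5 = 300; y1_5 = 125; x0_6 = 275; y0_6 = 160; y1_6 = 205; x0_7 = 100; y0_7 = 10; x1_7 = 225; y1_7 = 125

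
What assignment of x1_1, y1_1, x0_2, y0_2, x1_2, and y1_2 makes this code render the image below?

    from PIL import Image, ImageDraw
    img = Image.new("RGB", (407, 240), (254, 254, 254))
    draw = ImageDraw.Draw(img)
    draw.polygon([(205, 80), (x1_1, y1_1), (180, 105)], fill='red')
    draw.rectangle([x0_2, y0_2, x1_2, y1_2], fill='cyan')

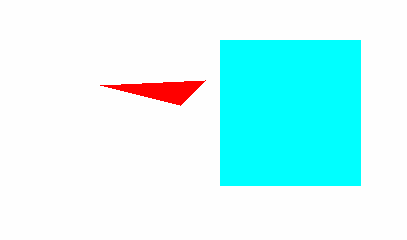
x1_1 = 100
y1_1 = 85
x0_2 = 220
y0_2 = 40
x1_2 = 360
y1_2 = 185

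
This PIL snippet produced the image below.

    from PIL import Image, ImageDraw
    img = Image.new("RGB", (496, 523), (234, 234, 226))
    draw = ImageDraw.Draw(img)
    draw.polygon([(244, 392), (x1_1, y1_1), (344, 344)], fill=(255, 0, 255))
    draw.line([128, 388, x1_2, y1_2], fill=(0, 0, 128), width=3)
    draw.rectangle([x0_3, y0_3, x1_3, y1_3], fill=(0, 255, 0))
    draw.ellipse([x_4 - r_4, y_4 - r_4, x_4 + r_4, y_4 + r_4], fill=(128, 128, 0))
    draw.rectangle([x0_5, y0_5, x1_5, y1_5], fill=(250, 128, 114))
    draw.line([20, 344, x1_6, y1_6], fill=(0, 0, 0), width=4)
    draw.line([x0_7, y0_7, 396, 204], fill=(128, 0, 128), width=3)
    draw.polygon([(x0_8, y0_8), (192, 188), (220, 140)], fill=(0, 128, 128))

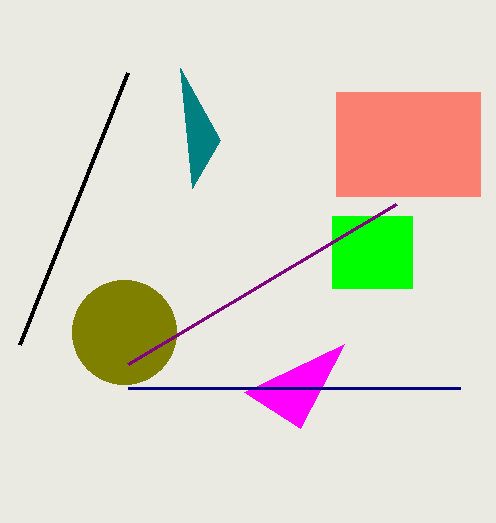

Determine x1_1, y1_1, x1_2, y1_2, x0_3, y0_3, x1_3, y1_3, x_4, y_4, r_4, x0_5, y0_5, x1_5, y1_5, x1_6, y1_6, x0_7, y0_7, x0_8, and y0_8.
x1_1 = 300; y1_1 = 428; x1_2 = 460; y1_2 = 388; x0_3 = 332; y0_3 = 216; x1_3 = 412; y1_3 = 288; x_4 = 124; y_4 = 332; r_4 = 52; x0_5 = 336; y0_5 = 92; x1_5 = 480; y1_5 = 196; x1_6 = 128; y1_6 = 72; x0_7 = 128; y0_7 = 364; x0_8 = 180; y0_8 = 68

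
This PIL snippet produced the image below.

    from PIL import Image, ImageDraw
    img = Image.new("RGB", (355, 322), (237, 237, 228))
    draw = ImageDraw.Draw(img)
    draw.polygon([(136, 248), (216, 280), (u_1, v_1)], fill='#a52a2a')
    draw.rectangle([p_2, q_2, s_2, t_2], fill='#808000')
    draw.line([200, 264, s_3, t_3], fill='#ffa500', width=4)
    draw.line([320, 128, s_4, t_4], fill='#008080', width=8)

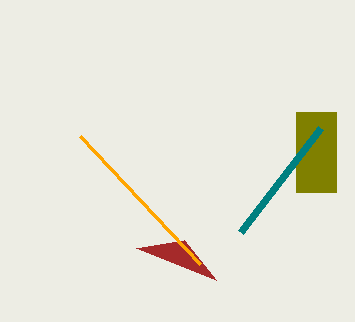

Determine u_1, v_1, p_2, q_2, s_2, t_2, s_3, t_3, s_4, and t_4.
u_1 = 184, v_1 = 240, p_2 = 296, q_2 = 112, s_2 = 336, t_2 = 192, s_3 = 80, t_3 = 136, s_4 = 240, t_4 = 232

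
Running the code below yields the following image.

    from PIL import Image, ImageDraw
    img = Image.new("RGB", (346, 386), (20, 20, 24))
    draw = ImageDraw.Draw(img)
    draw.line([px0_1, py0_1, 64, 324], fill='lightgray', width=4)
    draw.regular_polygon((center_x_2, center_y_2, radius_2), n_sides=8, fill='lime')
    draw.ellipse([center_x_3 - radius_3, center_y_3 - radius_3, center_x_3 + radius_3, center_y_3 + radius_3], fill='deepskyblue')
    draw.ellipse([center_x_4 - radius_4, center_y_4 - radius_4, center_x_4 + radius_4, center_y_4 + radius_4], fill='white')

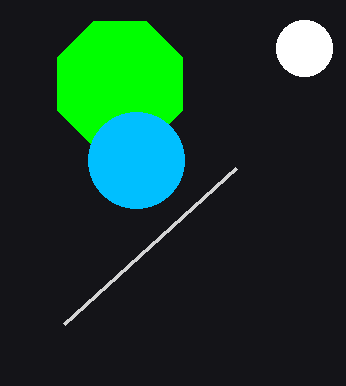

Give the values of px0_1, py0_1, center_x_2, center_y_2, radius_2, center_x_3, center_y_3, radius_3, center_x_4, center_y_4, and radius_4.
px0_1 = 236, py0_1 = 168, center_x_2 = 120, center_y_2 = 84, radius_2 = 68, center_x_3 = 136, center_y_3 = 160, radius_3 = 48, center_x_4 = 304, center_y_4 = 48, radius_4 = 28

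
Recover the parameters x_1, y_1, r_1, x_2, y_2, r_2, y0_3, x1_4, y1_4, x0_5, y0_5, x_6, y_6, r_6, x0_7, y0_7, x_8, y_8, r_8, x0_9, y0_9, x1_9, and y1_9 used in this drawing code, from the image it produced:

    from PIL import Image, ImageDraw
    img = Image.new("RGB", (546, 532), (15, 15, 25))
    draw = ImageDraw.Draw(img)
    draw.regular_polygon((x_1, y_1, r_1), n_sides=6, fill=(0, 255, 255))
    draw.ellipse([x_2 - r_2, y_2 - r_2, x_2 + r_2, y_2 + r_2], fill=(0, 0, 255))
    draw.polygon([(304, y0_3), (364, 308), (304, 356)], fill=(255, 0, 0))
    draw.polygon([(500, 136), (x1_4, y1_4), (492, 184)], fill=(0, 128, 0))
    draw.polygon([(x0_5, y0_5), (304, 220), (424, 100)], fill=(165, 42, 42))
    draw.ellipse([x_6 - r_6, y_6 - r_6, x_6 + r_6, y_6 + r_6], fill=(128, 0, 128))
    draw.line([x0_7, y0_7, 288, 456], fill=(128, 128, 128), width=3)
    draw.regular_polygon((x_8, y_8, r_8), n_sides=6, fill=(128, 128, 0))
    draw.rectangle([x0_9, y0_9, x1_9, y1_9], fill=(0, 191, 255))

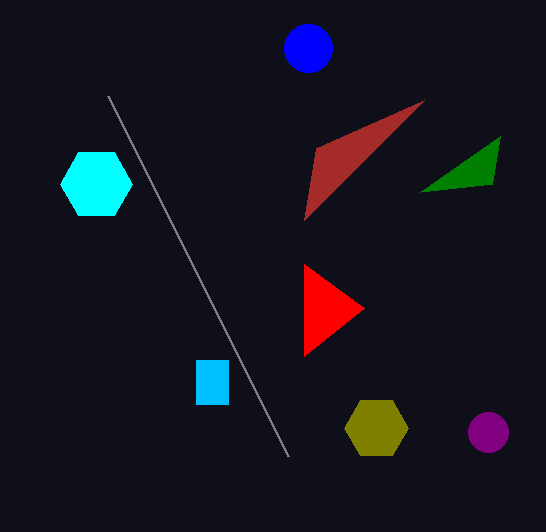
x_1 = 96; y_1 = 184; r_1 = 36; x_2 = 308; y_2 = 48; r_2 = 24; y0_3 = 264; x1_4 = 420; y1_4 = 192; x0_5 = 316; y0_5 = 148; x_6 = 488; y_6 = 432; r_6 = 20; x0_7 = 108; y0_7 = 96; x_8 = 376; y_8 = 428; r_8 = 32; x0_9 = 196; y0_9 = 360; x1_9 = 228; y1_9 = 404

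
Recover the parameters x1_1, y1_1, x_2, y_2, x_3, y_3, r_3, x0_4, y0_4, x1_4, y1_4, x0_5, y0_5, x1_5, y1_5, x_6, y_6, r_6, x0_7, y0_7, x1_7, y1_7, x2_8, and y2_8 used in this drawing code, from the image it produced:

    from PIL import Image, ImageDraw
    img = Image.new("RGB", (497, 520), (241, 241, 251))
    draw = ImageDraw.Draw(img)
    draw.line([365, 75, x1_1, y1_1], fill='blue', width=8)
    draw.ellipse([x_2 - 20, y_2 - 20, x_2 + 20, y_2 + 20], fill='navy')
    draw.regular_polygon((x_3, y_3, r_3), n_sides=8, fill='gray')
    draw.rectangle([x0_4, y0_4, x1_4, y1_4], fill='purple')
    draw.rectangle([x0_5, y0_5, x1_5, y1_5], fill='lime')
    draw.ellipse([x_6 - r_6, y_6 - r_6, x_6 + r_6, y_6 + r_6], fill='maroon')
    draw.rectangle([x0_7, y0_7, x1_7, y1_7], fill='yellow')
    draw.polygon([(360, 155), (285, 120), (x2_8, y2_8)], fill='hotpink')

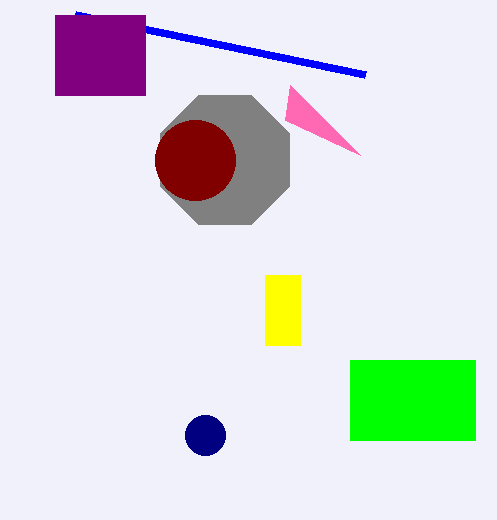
x1_1 = 75, y1_1 = 15, x_2 = 205, y_2 = 435, x_3 = 225, y_3 = 160, r_3 = 70, x0_4 = 55, y0_4 = 15, x1_4 = 145, y1_4 = 95, x0_5 = 350, y0_5 = 360, x1_5 = 475, y1_5 = 440, x_6 = 195, y_6 = 160, r_6 = 40, x0_7 = 265, y0_7 = 275, x1_7 = 300, y1_7 = 345, x2_8 = 290, y2_8 = 85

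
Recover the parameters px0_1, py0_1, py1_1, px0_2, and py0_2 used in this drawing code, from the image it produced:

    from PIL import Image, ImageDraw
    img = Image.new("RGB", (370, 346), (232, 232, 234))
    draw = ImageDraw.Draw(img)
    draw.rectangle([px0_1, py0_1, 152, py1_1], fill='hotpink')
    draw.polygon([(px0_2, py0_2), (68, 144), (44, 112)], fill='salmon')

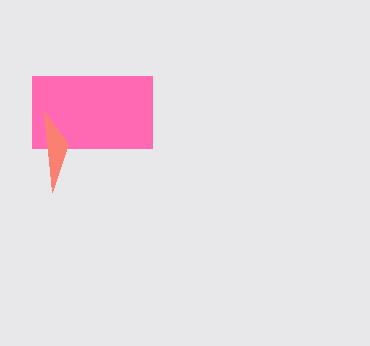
px0_1 = 32
py0_1 = 76
py1_1 = 148
px0_2 = 52
py0_2 = 192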